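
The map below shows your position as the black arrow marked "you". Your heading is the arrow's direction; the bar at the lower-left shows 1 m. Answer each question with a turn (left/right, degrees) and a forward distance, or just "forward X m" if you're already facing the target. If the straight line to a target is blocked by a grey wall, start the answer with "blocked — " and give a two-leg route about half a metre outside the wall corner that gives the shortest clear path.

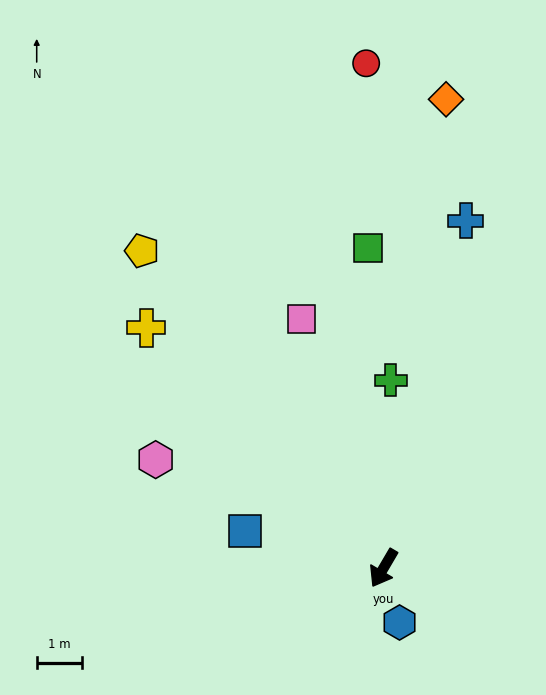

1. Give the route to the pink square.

turn right 131°, forward 5.7 m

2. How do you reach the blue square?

turn right 75°, forward 3.2 m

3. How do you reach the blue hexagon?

turn left 47°, forward 1.2 m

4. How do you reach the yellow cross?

turn right 105°, forward 7.4 m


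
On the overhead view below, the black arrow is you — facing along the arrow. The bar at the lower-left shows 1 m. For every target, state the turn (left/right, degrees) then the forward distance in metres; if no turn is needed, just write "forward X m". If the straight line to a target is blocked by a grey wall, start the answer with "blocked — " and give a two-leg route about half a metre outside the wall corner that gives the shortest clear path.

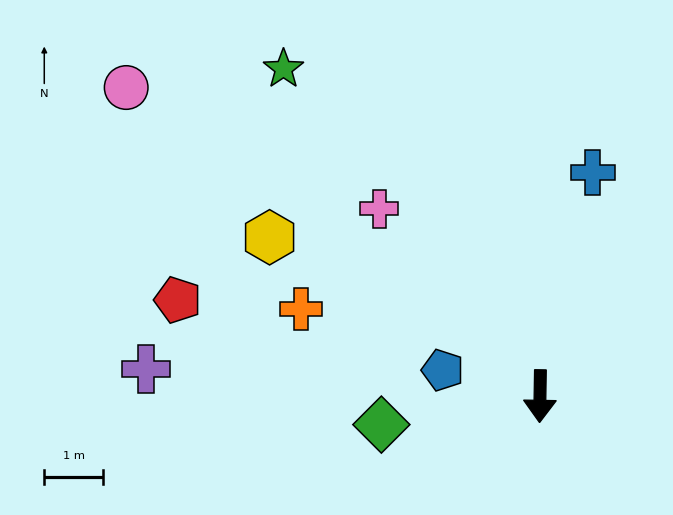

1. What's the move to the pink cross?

turn right 138°, forward 4.2 m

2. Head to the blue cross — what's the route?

turn left 168°, forward 3.9 m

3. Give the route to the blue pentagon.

turn right 104°, forward 1.7 m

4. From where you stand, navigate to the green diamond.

turn right 79°, forward 2.8 m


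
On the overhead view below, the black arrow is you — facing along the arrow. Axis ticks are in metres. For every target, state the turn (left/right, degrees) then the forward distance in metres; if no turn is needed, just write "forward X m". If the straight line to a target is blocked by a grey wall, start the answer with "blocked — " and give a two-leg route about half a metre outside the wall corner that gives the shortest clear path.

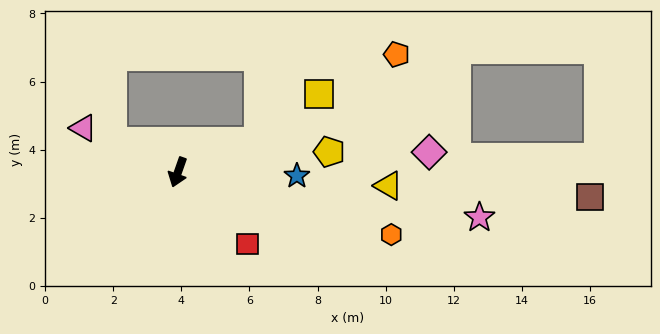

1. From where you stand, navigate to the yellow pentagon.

turn left 117°, forward 4.5 m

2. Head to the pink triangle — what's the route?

turn right 96°, forward 3.1 m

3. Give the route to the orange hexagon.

turn left 93°, forward 6.5 m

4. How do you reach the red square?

turn left 64°, forward 2.9 m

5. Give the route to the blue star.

turn left 108°, forward 3.5 m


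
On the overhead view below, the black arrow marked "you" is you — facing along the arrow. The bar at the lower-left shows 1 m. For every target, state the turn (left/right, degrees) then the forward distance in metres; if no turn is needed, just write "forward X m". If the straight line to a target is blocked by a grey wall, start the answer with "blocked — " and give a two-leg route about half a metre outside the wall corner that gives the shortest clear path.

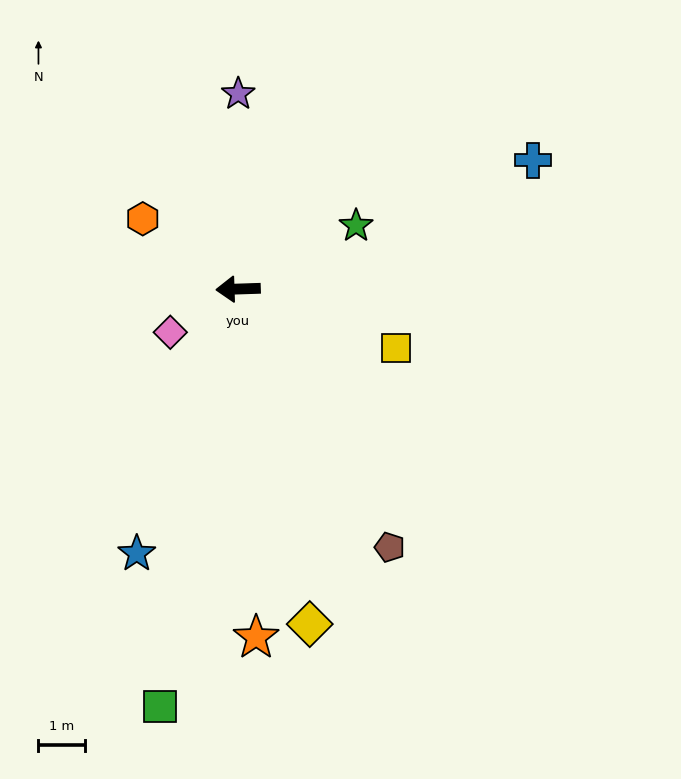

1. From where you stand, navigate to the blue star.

turn left 67°, forward 6.1 m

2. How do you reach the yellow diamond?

turn left 100°, forward 7.3 m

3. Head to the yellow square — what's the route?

turn left 158°, forward 3.6 m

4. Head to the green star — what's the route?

turn right 154°, forward 2.9 m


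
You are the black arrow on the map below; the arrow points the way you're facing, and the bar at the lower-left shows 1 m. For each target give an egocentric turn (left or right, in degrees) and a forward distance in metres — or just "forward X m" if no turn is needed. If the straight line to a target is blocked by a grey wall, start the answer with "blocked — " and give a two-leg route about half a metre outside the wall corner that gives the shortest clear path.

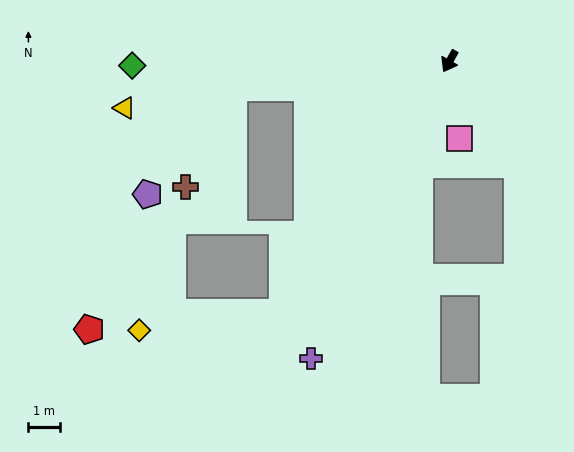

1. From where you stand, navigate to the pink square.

turn left 37°, forward 2.4 m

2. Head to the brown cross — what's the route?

blocked — turn right 54°, forward 6.8 m, then turn left 58°, forward 3.5 m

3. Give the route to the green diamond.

turn right 60°, forward 9.9 m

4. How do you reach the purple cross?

turn left 4°, forward 10.3 m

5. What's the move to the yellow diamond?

blocked — turn right 4°, forward 9.4 m, then turn right 50°, forward 4.5 m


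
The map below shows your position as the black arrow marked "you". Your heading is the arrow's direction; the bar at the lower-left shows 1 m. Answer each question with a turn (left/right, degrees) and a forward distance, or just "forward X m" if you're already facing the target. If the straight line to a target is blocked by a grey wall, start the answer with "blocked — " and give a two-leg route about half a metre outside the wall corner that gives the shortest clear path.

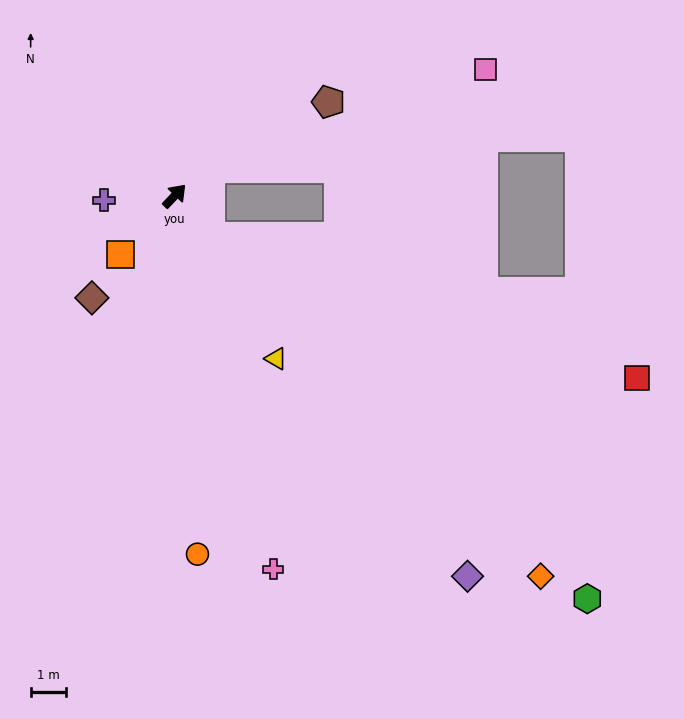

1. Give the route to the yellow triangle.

turn right 105°, forward 5.4 m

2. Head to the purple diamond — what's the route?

turn right 99°, forward 13.6 m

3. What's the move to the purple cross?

turn left 137°, forward 2.0 m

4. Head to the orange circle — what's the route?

turn right 133°, forward 10.1 m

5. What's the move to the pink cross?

turn right 122°, forward 10.9 m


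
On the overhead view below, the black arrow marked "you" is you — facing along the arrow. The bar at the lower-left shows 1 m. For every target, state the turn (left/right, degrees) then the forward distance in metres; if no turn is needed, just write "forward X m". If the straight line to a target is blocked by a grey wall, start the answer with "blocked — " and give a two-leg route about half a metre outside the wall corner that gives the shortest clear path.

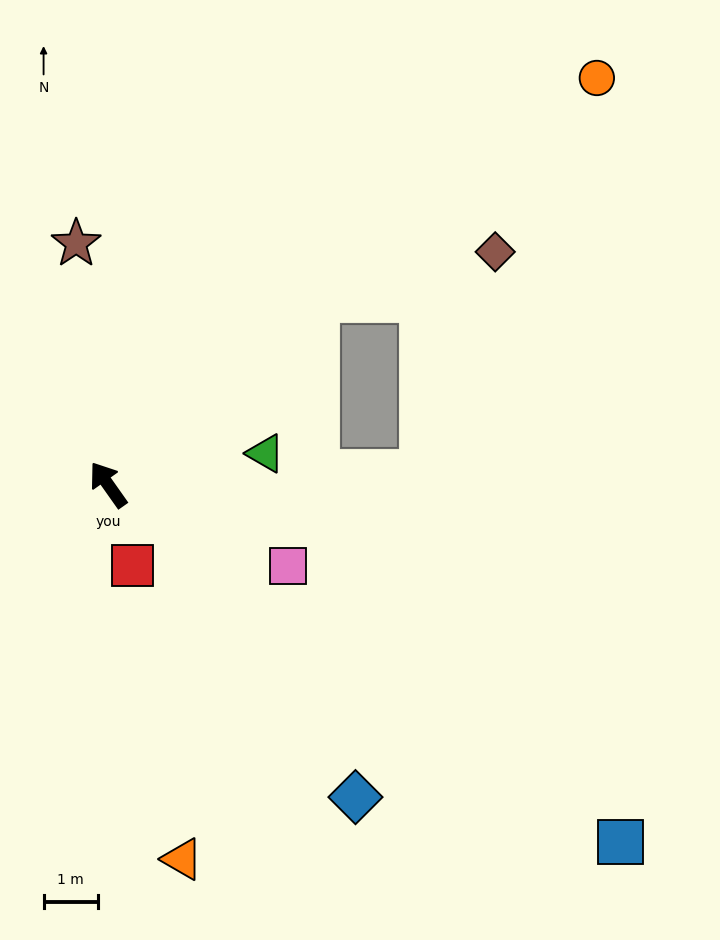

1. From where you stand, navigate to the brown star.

turn right 28°, forward 4.5 m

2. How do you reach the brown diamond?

blocked — turn right 84°, forward 5.2 m, then turn right 26°, forward 3.4 m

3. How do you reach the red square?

turn left 162°, forward 1.6 m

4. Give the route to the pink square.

turn right 150°, forward 3.6 m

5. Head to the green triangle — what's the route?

turn right 114°, forward 3.0 m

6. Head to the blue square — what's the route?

turn right 160°, forward 11.5 m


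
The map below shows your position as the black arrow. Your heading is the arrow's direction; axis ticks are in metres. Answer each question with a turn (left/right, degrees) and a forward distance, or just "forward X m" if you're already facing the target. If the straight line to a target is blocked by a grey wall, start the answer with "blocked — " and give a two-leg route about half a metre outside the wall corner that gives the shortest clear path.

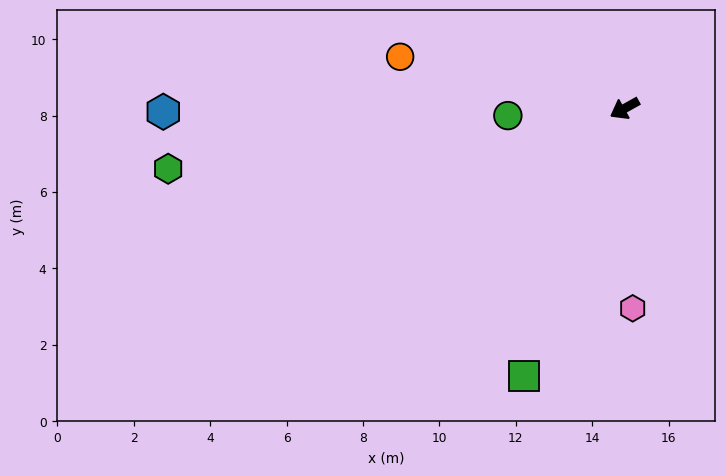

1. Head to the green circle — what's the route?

turn right 26°, forward 3.1 m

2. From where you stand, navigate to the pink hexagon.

turn left 63°, forward 5.2 m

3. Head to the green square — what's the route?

turn left 40°, forward 7.5 m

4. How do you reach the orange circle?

turn right 42°, forward 6.0 m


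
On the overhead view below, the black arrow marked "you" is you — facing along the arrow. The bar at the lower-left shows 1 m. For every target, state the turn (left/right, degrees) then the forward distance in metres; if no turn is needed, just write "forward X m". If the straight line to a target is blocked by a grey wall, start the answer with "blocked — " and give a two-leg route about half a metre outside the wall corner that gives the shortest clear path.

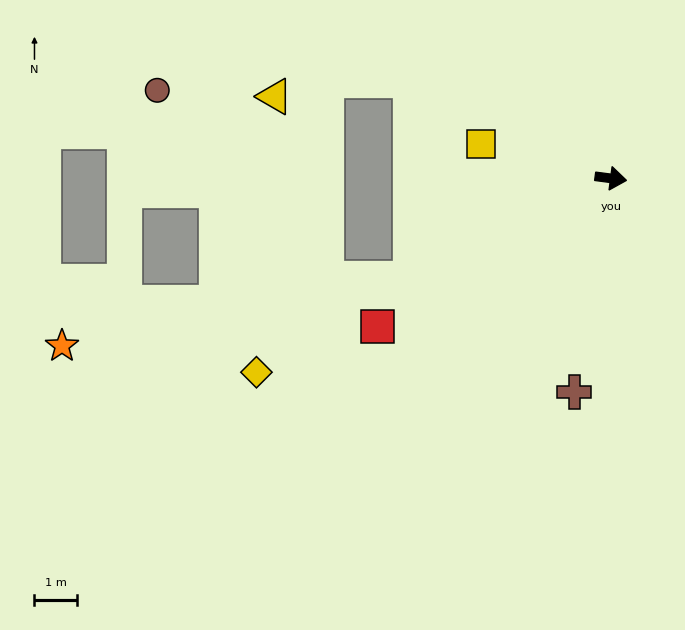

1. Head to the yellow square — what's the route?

turn left 173°, forward 3.2 m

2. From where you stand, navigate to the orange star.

blocked — turn right 146°, forward 5.3 m, then turn right 16°, forward 8.4 m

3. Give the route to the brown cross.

turn right 92°, forward 5.1 m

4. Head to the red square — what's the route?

turn right 140°, forward 6.5 m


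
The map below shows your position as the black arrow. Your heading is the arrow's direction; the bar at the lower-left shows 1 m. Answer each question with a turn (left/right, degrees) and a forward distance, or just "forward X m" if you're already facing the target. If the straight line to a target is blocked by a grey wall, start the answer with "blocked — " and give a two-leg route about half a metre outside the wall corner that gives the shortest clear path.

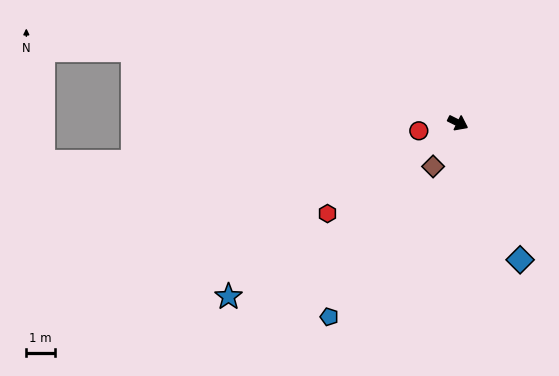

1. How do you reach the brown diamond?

turn right 93°, forward 1.8 m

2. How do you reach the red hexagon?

turn right 119°, forward 5.6 m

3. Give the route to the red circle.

turn right 142°, forward 1.4 m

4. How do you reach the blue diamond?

turn right 39°, forward 5.3 m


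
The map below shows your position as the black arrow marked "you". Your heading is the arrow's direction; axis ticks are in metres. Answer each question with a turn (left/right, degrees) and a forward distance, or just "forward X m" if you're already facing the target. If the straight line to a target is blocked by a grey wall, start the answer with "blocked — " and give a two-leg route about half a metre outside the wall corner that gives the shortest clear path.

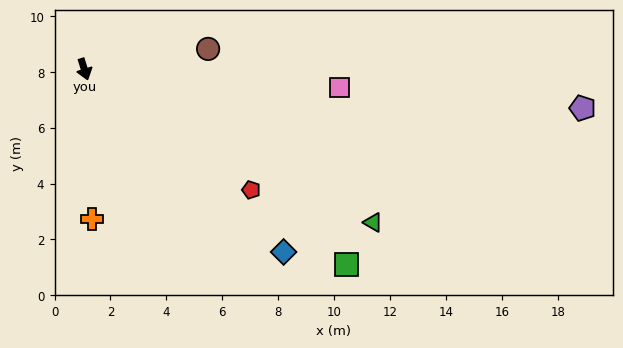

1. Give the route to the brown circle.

turn left 82°, forward 4.5 m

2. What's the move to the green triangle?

turn left 45°, forward 11.7 m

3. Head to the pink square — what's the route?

turn left 69°, forward 9.2 m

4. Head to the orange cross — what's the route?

turn right 14°, forward 5.4 m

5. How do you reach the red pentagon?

turn left 37°, forward 7.4 m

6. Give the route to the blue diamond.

turn left 30°, forward 9.7 m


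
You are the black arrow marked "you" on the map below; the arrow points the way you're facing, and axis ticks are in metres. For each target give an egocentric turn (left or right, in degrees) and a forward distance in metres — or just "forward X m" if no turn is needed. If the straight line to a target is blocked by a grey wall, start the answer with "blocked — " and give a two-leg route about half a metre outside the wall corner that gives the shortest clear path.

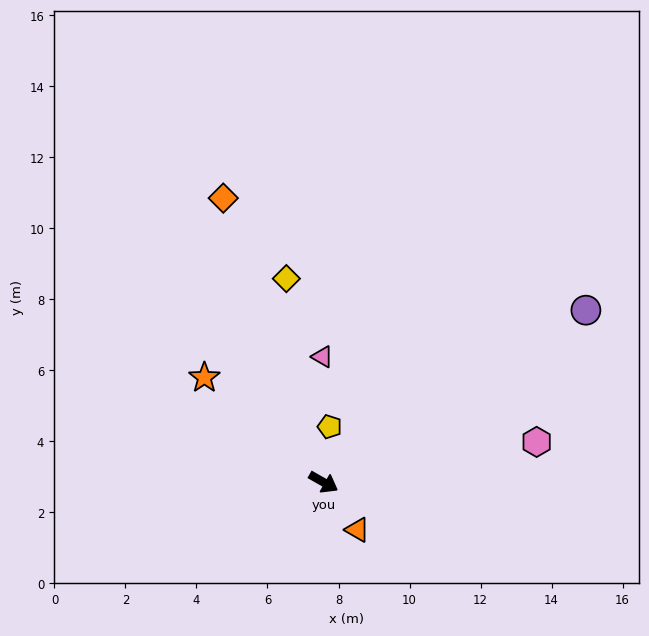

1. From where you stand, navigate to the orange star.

turn left 168°, forward 4.5 m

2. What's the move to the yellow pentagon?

turn left 113°, forward 1.6 m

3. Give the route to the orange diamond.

turn left 139°, forward 8.5 m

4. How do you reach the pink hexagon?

turn left 40°, forward 6.1 m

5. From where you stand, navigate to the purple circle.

turn left 63°, forward 8.8 m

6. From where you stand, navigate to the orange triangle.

turn right 25°, forward 1.6 m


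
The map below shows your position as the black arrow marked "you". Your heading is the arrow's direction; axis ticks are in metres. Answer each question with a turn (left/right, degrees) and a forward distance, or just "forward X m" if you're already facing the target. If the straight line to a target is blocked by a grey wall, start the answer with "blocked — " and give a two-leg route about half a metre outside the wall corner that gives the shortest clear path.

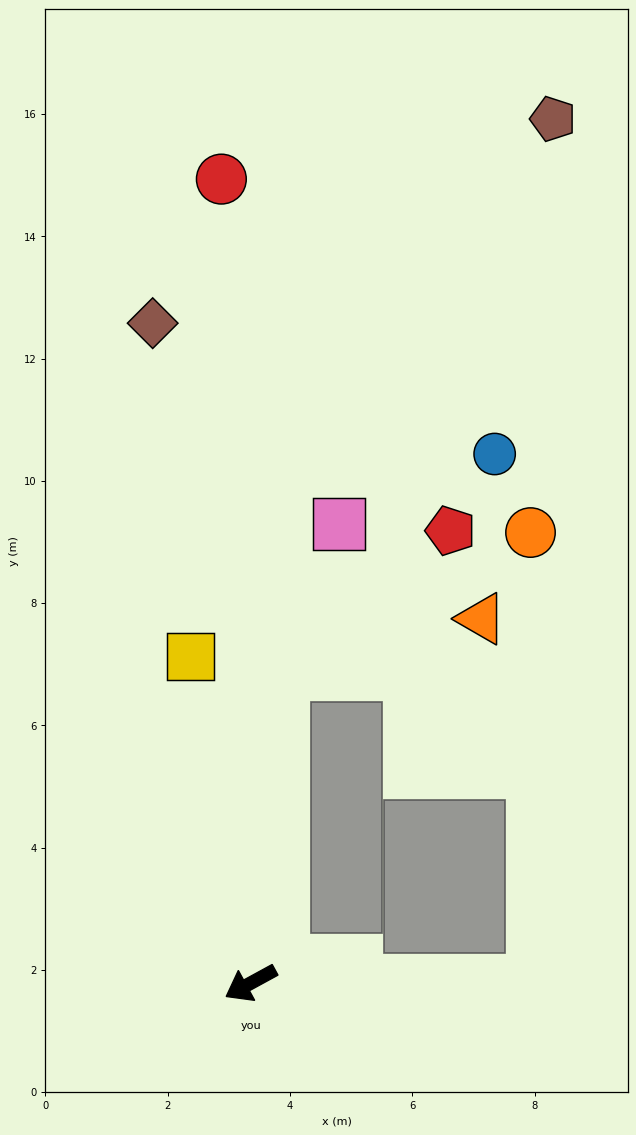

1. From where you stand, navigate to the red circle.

turn right 117°, forward 13.2 m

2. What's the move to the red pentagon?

blocked — turn right 125°, forward 5.1 m, then turn right 43°, forward 3.6 m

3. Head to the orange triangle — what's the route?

blocked — turn right 125°, forward 5.1 m, then turn right 68°, forward 3.4 m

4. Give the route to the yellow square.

turn right 108°, forward 5.4 m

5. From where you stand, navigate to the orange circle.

blocked — turn right 125°, forward 5.1 m, then turn right 54°, forward 4.7 m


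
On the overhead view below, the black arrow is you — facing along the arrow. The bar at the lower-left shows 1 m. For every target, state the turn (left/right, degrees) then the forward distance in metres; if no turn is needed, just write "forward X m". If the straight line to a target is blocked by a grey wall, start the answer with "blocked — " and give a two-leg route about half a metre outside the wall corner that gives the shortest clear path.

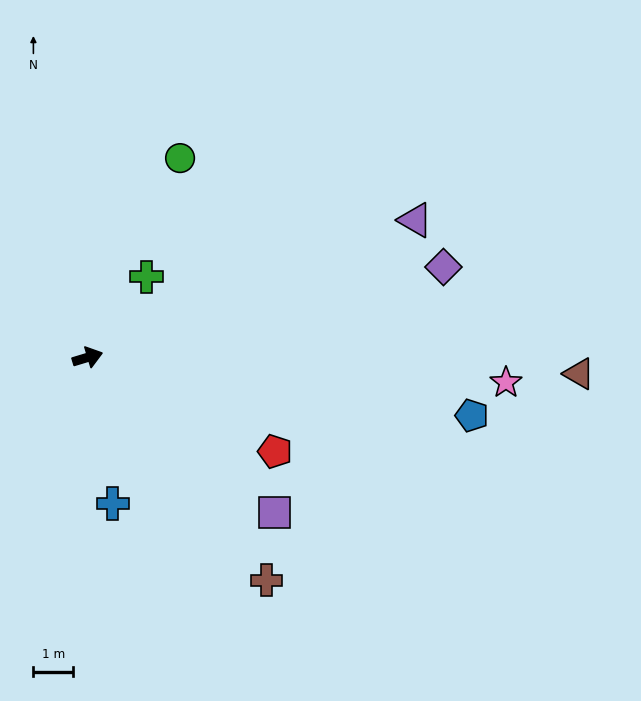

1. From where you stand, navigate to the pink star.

turn right 20°, forward 10.6 m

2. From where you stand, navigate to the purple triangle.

turn left 6°, forward 9.0 m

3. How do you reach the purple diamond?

turn right 3°, forward 9.3 m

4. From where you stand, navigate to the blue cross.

turn right 97°, forward 3.7 m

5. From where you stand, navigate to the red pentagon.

turn right 43°, forward 5.3 m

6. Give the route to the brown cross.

turn right 68°, forward 7.2 m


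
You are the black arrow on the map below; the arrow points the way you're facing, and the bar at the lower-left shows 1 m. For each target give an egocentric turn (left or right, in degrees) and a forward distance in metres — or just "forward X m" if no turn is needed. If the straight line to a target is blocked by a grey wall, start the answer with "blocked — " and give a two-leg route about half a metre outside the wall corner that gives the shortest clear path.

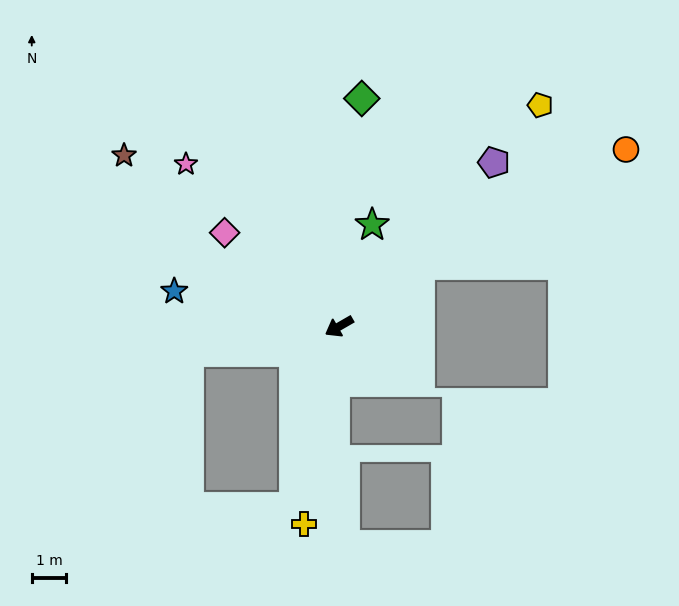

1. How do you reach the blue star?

turn right 42°, forward 4.9 m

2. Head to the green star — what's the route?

turn right 138°, forward 3.1 m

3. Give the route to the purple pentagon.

turn right 163°, forward 6.5 m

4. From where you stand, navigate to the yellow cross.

turn left 50°, forward 5.8 m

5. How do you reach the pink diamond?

turn right 69°, forward 4.3 m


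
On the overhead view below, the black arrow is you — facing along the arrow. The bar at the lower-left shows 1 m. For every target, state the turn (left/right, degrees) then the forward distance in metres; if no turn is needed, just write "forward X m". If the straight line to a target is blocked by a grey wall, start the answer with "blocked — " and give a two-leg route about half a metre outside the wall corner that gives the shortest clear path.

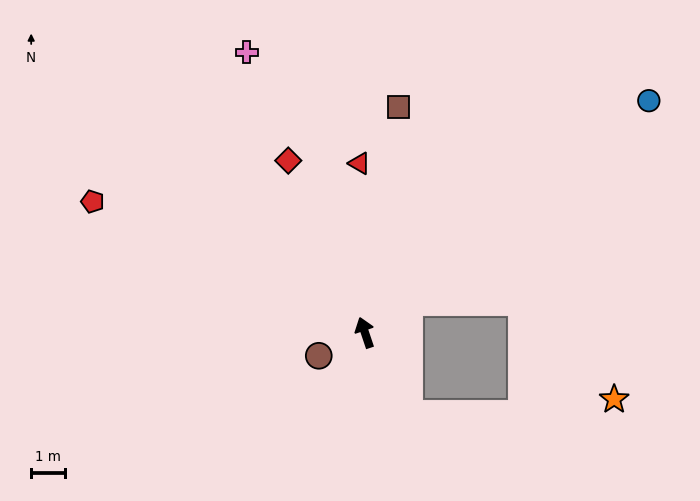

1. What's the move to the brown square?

turn right 27°, forward 6.7 m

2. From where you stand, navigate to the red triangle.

turn right 17°, forward 5.0 m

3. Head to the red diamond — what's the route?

turn left 5°, forward 5.5 m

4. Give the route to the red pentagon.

turn left 46°, forward 8.9 m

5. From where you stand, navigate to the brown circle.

turn left 98°, forward 1.5 m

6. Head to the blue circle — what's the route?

turn right 69°, forward 10.8 m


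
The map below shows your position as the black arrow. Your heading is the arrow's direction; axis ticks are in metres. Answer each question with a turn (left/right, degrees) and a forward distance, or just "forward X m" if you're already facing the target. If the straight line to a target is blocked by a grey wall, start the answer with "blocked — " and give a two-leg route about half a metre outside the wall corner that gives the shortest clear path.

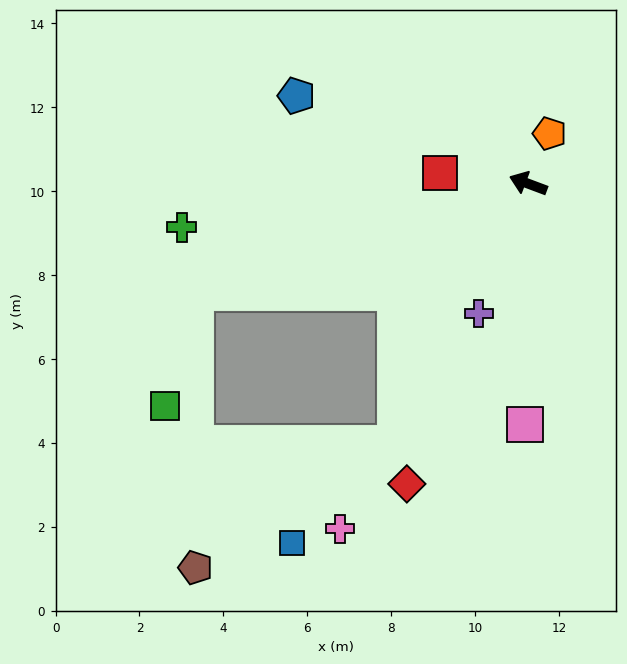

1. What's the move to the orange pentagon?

turn right 93°, forward 1.3 m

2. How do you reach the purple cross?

turn left 90°, forward 3.3 m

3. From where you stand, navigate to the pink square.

turn left 110°, forward 5.7 m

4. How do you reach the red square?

turn left 13°, forward 2.1 m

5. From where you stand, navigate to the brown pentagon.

blocked — turn left 39°, forward 8.3 m, then turn left 71°, forward 6.5 m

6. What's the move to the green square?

blocked — turn left 39°, forward 8.3 m, then turn left 56°, forward 2.8 m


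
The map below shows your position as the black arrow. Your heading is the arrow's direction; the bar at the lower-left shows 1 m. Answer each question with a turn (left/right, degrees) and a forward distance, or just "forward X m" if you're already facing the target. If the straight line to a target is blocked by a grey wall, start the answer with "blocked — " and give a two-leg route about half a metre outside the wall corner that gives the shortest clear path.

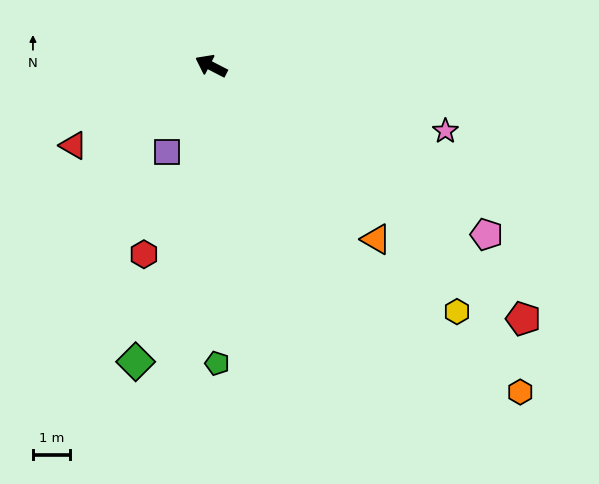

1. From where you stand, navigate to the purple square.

turn left 90°, forward 2.6 m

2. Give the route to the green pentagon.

turn left 118°, forward 8.0 m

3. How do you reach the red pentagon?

turn left 168°, forward 10.7 m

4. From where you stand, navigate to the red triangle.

turn left 57°, forward 4.3 m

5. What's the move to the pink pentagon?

turn left 176°, forward 8.6 m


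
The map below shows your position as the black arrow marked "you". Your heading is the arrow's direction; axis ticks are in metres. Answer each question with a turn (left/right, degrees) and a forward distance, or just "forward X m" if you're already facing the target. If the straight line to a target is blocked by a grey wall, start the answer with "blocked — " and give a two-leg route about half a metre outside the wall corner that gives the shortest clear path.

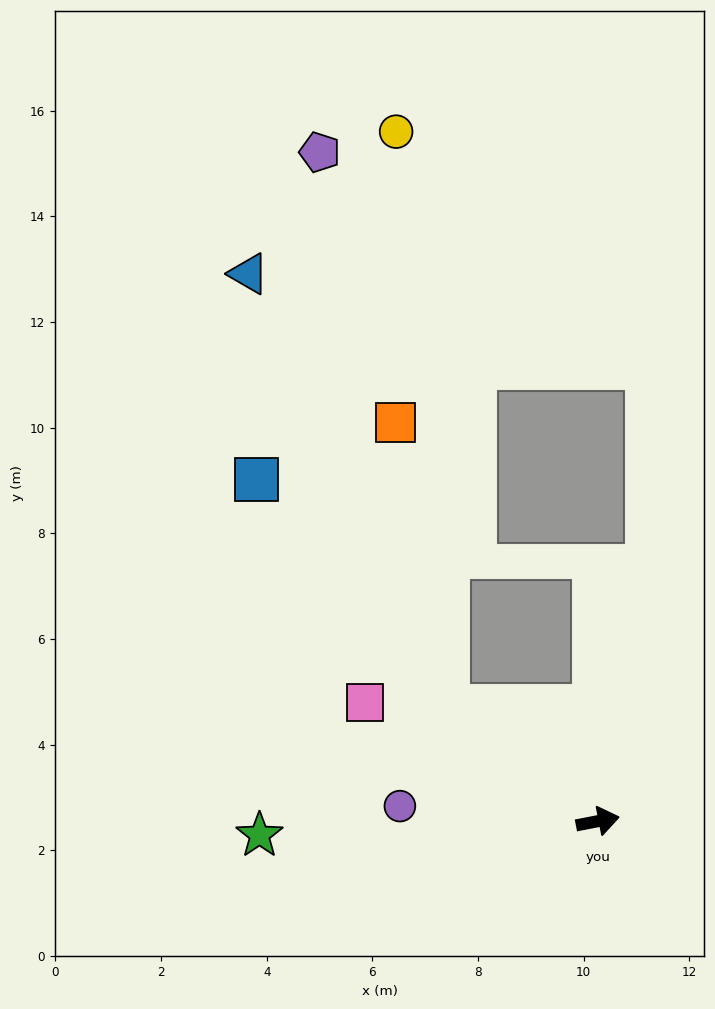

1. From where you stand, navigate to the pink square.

turn left 142°, forward 4.9 m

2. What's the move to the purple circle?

turn left 165°, forward 3.8 m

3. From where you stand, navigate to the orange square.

blocked — turn left 132°, forward 3.6 m, then turn right 43°, forward 5.5 m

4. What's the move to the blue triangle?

blocked — turn left 132°, forward 3.6 m, then turn right 28°, forward 9.0 m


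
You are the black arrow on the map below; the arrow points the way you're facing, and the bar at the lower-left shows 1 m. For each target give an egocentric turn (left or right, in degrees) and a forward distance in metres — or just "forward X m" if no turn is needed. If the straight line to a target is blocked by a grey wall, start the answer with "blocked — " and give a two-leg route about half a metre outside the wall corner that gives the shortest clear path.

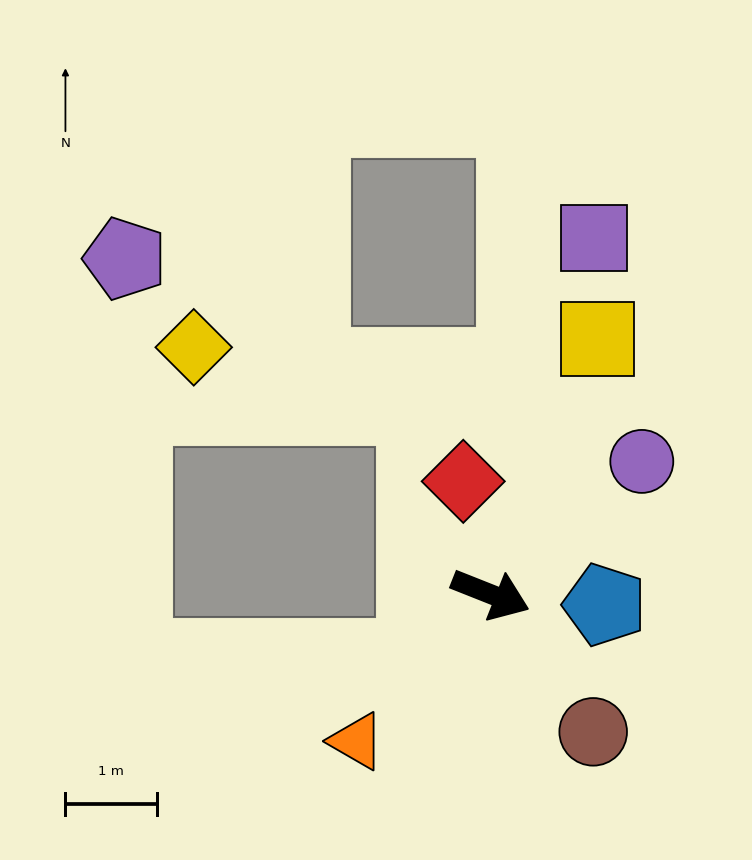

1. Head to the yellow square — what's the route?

turn left 89°, forward 3.0 m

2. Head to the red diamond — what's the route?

turn left 125°, forward 1.3 m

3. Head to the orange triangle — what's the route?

turn right 111°, forward 2.2 m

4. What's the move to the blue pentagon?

turn left 16°, forward 1.3 m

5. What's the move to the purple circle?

turn left 63°, forward 2.2 m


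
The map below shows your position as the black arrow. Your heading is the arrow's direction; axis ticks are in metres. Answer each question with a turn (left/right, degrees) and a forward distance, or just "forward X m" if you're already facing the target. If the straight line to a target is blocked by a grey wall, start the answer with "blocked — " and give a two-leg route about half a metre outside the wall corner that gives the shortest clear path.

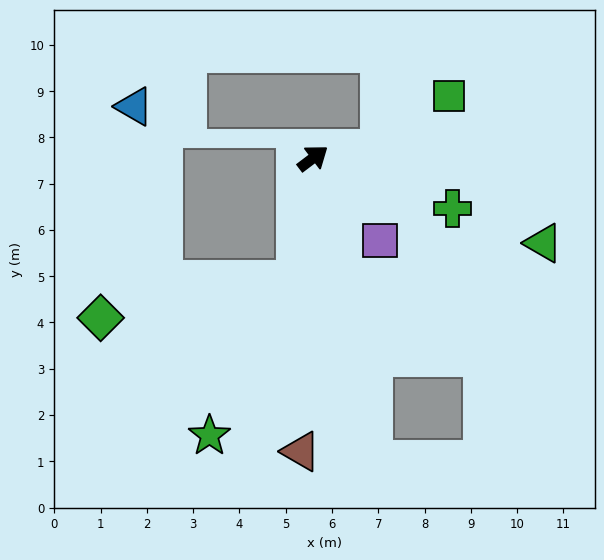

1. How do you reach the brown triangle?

turn right 129°, forward 6.3 m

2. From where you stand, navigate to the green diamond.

blocked — turn right 135°, forward 2.6 m, then turn right 71°, forward 4.3 m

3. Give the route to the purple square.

turn right 88°, forward 2.3 m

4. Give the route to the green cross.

turn right 57°, forward 3.2 m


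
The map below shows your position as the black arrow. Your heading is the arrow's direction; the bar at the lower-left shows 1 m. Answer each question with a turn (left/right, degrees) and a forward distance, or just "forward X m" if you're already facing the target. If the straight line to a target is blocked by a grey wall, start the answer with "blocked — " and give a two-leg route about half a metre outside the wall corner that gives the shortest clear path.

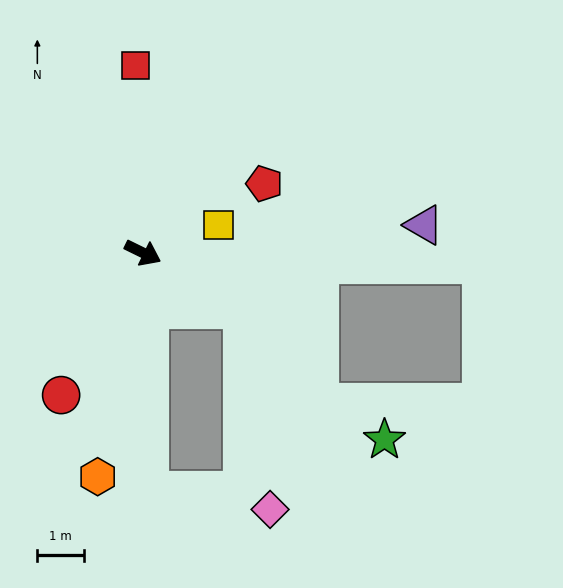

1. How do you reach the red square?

turn left 118°, forward 4.0 m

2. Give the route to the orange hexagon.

turn right 75°, forward 4.9 m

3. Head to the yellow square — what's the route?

turn left 46°, forward 1.7 m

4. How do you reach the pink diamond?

blocked — turn right 3°, forward 2.5 m, then turn right 53°, forward 4.3 m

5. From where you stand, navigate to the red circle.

turn right 94°, forward 3.5 m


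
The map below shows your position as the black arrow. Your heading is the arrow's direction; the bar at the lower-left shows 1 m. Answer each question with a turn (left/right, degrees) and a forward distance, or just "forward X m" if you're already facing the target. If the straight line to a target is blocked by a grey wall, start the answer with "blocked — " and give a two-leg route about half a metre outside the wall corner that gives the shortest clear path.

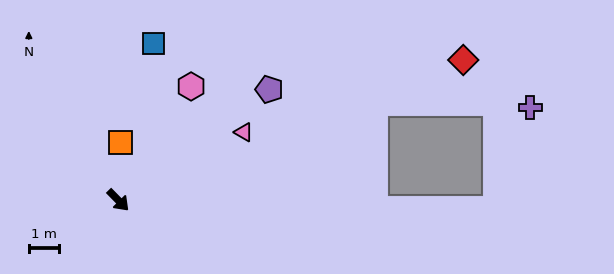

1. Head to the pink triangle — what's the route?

turn left 74°, forward 4.7 m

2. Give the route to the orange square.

turn left 133°, forward 1.9 m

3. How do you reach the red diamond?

turn left 68°, forward 12.4 m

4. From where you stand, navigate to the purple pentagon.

turn left 82°, forward 6.2 m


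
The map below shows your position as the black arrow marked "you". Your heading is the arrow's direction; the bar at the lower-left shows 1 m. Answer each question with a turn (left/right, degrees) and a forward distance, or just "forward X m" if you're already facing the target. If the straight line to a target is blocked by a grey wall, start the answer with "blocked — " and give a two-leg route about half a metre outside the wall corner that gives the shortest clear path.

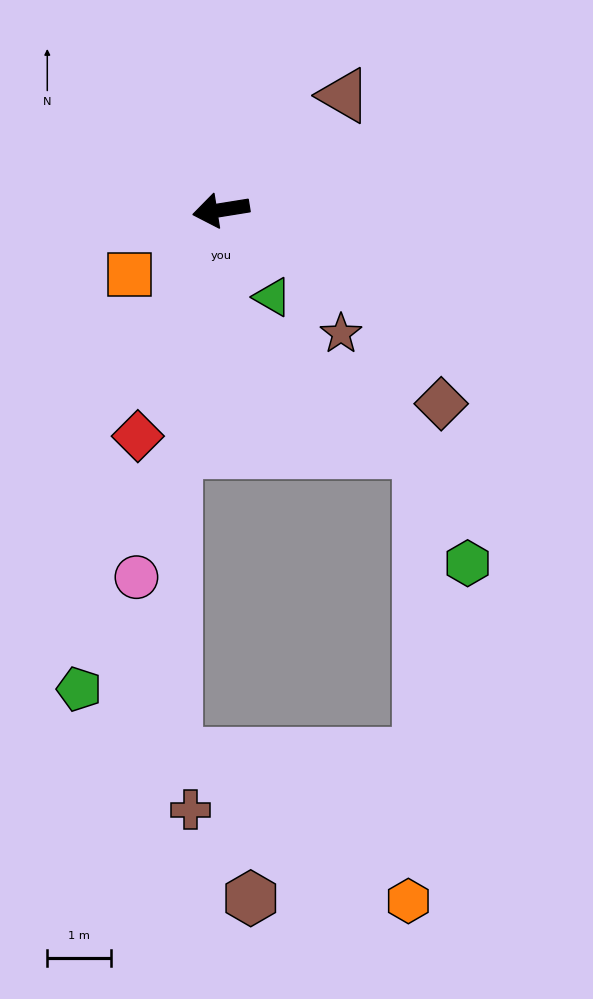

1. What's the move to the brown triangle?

turn right 146°, forward 2.6 m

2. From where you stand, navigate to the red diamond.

turn left 61°, forward 3.8 m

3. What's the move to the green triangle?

turn left 111°, forward 1.6 m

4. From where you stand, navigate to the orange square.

turn left 26°, forward 1.8 m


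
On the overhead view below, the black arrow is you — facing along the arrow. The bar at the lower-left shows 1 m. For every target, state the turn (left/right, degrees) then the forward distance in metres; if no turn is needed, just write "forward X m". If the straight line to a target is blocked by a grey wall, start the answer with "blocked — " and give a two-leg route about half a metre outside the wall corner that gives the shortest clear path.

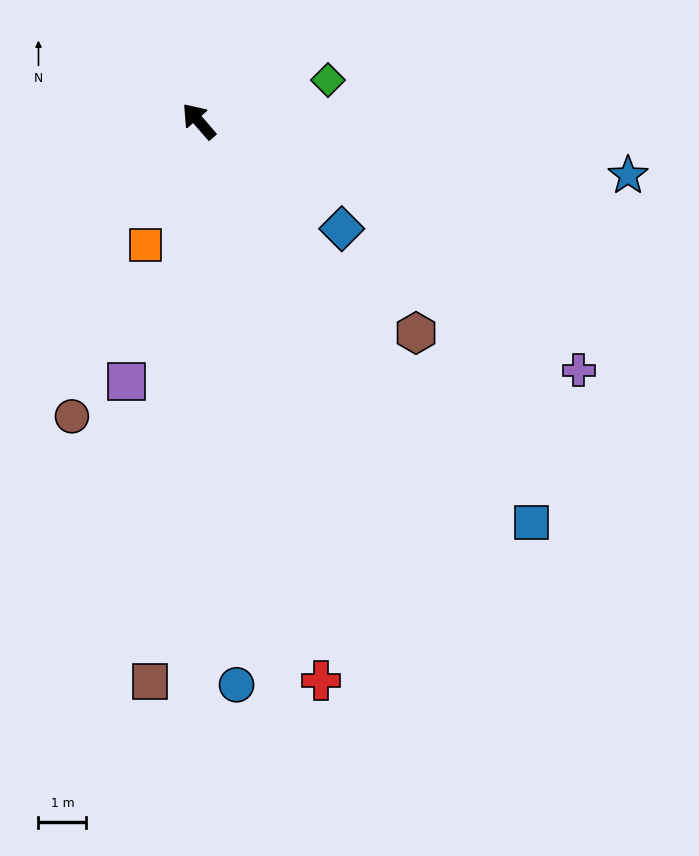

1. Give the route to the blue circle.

turn left 143°, forward 11.8 m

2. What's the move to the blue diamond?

turn right 168°, forward 3.7 m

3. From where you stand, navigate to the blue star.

turn right 138°, forward 9.0 m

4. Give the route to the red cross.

turn left 151°, forward 12.0 m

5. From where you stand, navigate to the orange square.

turn left 116°, forward 2.8 m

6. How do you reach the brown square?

turn left 134°, forward 11.7 m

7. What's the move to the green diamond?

turn right 113°, forward 2.8 m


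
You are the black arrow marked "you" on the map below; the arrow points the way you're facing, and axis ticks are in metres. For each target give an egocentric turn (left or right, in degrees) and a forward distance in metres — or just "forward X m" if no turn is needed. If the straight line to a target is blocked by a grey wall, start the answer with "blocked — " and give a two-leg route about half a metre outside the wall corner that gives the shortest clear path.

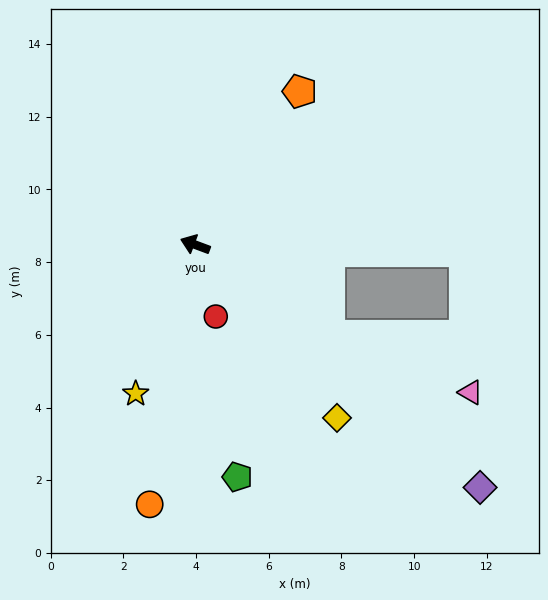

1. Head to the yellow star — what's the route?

turn left 89°, forward 4.4 m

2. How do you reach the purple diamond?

turn left 160°, forward 10.3 m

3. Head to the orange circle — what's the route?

turn left 101°, forward 7.3 m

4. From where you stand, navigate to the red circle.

turn left 126°, forward 2.1 m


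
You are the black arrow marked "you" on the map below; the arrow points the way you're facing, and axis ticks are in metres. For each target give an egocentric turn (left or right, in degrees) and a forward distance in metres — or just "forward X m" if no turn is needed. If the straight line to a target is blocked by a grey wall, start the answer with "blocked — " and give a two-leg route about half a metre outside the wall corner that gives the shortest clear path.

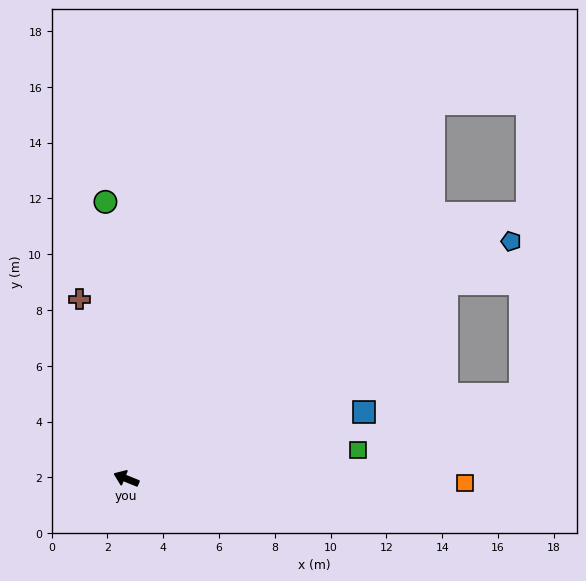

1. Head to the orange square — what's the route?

turn right 159°, forward 12.1 m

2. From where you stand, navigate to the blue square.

turn right 142°, forward 8.9 m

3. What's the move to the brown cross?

turn right 53°, forward 6.7 m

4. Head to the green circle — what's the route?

turn right 64°, forward 10.0 m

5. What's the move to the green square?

turn right 151°, forward 8.4 m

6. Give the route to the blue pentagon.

turn right 126°, forward 16.2 m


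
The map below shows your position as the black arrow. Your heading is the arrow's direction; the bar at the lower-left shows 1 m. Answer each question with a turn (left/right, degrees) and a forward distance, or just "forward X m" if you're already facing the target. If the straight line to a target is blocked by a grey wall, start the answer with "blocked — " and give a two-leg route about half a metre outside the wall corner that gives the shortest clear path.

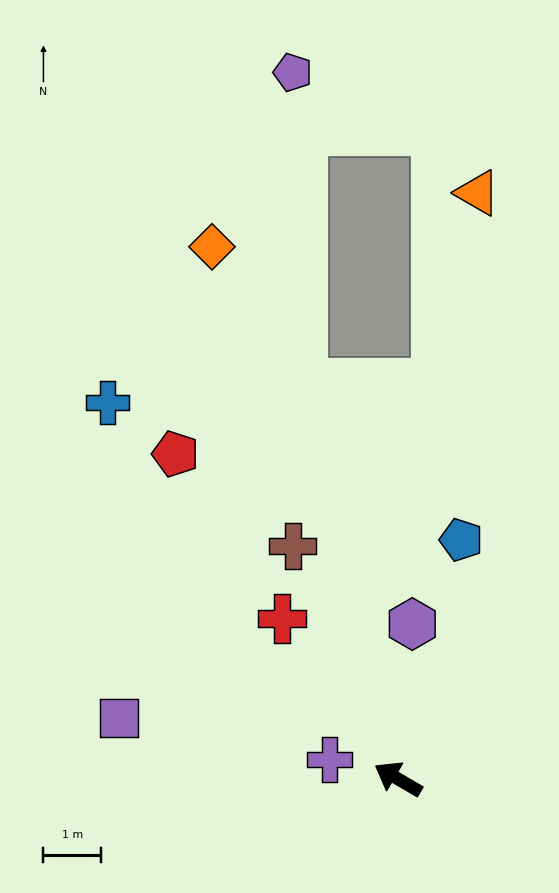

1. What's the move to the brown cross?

turn right 35°, forward 4.4 m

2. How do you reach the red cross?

turn right 24°, forward 3.4 m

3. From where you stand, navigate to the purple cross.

turn left 14°, forward 1.2 m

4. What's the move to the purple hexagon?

turn right 65°, forward 2.7 m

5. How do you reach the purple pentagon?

blocked — turn right 46°, forward 7.1 m, then turn right 12°, forward 5.4 m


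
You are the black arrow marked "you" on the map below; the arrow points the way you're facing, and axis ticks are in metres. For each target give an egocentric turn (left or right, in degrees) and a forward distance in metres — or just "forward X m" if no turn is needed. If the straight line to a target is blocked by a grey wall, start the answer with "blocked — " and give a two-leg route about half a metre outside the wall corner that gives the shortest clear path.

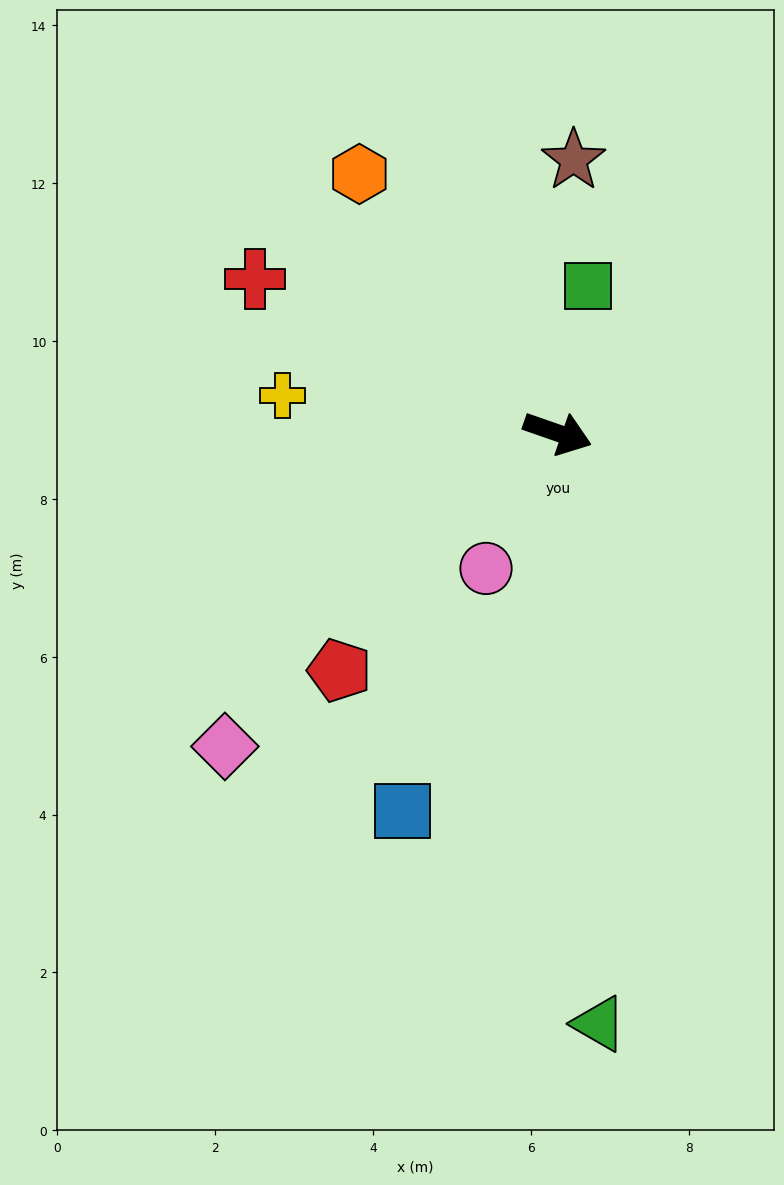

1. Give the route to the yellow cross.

turn right 168°, forward 3.5 m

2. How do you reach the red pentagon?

turn right 113°, forward 4.1 m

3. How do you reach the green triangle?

turn right 67°, forward 7.5 m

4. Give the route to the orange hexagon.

turn left 147°, forward 4.1 m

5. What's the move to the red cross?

turn left 172°, forward 4.3 m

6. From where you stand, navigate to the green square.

turn left 98°, forward 1.9 m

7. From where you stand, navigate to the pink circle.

turn right 99°, forward 1.9 m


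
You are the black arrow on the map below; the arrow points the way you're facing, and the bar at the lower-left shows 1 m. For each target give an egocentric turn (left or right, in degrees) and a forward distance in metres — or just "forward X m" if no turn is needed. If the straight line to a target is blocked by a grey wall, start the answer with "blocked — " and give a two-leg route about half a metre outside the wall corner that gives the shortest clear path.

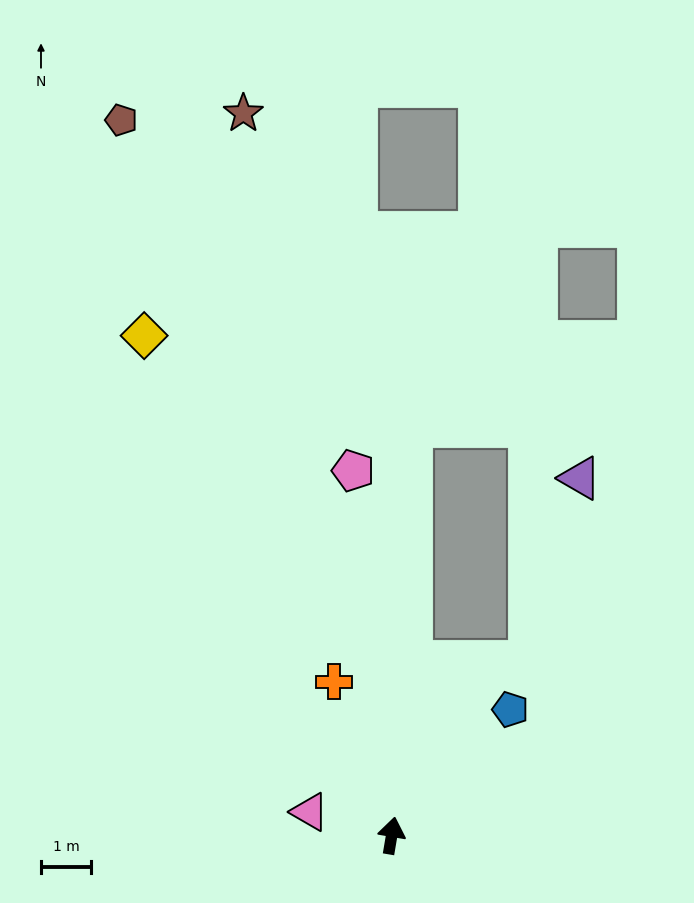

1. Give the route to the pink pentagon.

turn left 16°, forward 7.4 m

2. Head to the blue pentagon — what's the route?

turn right 34°, forward 3.5 m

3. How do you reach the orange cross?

turn left 30°, forward 3.3 m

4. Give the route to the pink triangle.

turn left 84°, forward 1.7 m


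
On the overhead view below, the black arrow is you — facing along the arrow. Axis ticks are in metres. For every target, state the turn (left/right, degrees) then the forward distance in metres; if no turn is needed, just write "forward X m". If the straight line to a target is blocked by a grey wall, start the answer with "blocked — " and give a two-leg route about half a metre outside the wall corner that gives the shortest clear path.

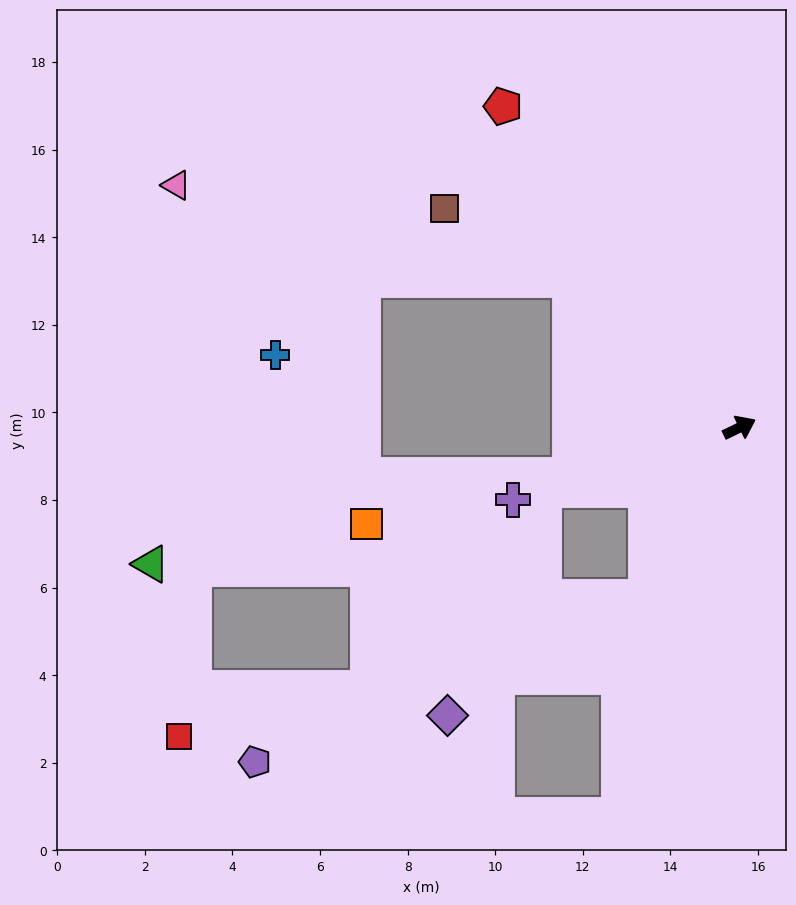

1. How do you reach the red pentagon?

turn left 100°, forward 9.1 m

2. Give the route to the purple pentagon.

blocked — turn right 145°, forward 4.4 m, then turn right 38°, forward 9.7 m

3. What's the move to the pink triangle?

blocked — turn left 113°, forward 5.1 m, then turn left 28°, forward 9.3 m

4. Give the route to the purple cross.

turn left 172°, forward 5.4 m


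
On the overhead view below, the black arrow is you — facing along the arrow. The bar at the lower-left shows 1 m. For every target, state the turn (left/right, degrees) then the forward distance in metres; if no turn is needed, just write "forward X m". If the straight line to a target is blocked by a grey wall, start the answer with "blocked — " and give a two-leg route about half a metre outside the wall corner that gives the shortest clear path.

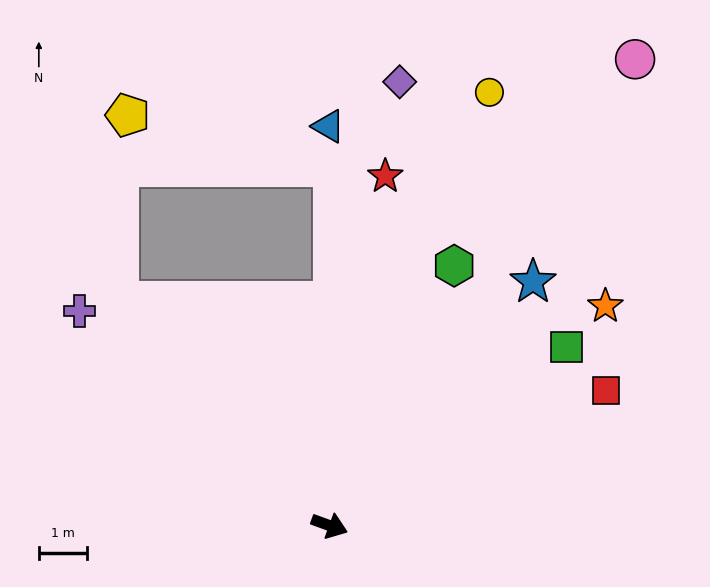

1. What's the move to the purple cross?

turn left 159°, forward 6.8 m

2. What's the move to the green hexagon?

turn left 84°, forward 6.0 m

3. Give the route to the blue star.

turn left 70°, forward 6.6 m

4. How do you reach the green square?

turn left 57°, forward 6.2 m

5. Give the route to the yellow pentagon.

blocked — turn left 109°, forward 7.5 m, then turn left 77°, forward 4.4 m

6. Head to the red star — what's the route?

turn left 101°, forward 7.3 m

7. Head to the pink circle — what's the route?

turn left 77°, forward 11.6 m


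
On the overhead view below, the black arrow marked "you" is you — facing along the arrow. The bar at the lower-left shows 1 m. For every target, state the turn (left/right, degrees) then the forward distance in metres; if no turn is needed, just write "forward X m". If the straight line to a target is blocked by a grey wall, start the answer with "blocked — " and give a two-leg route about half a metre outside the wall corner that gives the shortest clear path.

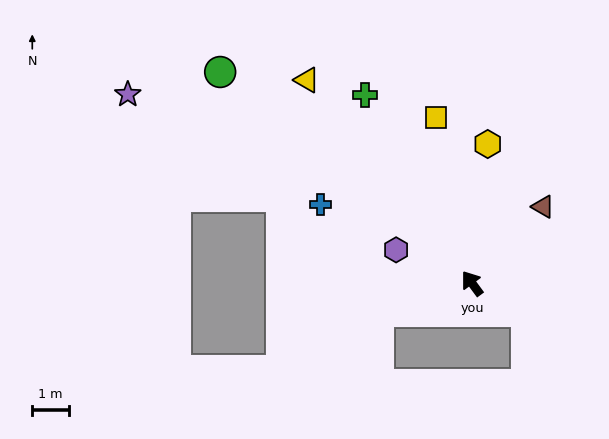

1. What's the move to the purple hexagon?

turn left 30°, forward 2.3 m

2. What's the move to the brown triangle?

turn right 79°, forward 2.8 m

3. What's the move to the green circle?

turn left 14°, forward 8.9 m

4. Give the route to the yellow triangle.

turn left 3°, forward 7.1 m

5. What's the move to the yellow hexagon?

turn right 43°, forward 3.8 m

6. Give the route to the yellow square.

turn right 24°, forward 4.6 m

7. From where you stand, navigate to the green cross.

turn right 7°, forward 5.9 m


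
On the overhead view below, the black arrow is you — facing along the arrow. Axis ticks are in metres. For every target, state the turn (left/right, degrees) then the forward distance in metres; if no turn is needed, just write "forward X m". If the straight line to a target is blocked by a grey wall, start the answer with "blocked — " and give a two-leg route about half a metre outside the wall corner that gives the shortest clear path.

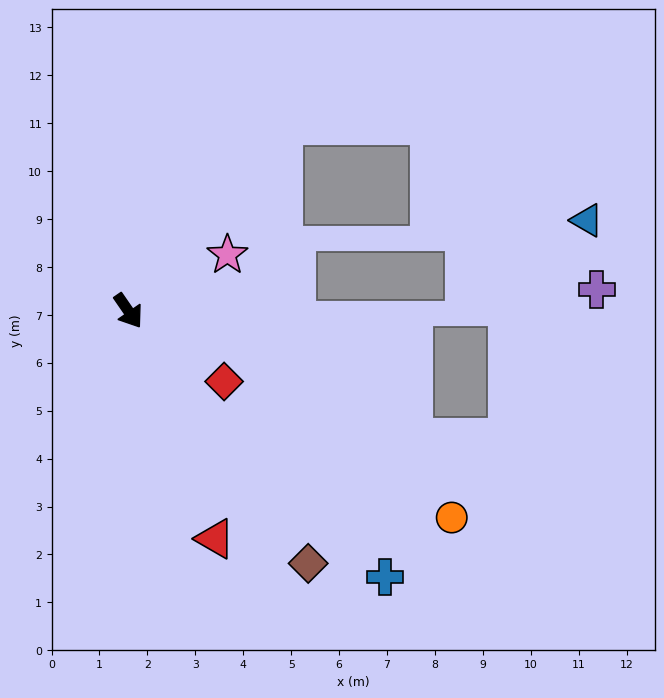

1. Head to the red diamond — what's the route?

turn left 19°, forward 2.5 m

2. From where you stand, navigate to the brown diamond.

forward 6.5 m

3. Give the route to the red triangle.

turn right 14°, forward 5.1 m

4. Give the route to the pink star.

turn left 85°, forward 2.4 m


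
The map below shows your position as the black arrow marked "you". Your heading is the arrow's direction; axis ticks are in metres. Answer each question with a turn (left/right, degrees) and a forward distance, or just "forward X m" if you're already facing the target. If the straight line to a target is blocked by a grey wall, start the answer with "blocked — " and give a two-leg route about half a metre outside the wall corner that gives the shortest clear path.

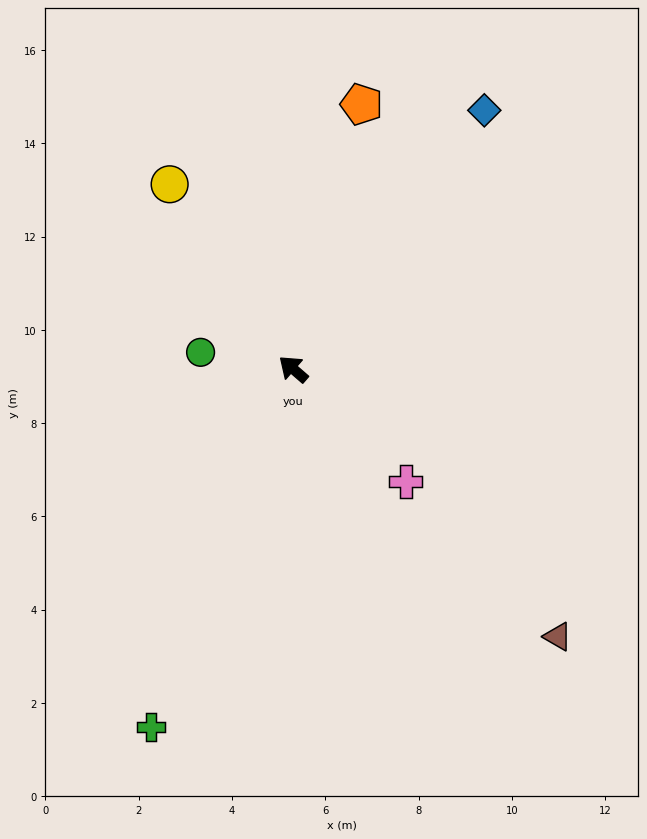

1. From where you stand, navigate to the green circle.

turn left 31°, forward 2.0 m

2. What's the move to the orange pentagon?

turn right 64°, forward 5.9 m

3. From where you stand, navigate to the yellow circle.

turn right 15°, forward 4.8 m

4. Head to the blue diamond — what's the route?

turn right 86°, forward 6.9 m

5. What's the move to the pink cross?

turn left 176°, forward 3.4 m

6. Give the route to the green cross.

turn left 109°, forward 8.3 m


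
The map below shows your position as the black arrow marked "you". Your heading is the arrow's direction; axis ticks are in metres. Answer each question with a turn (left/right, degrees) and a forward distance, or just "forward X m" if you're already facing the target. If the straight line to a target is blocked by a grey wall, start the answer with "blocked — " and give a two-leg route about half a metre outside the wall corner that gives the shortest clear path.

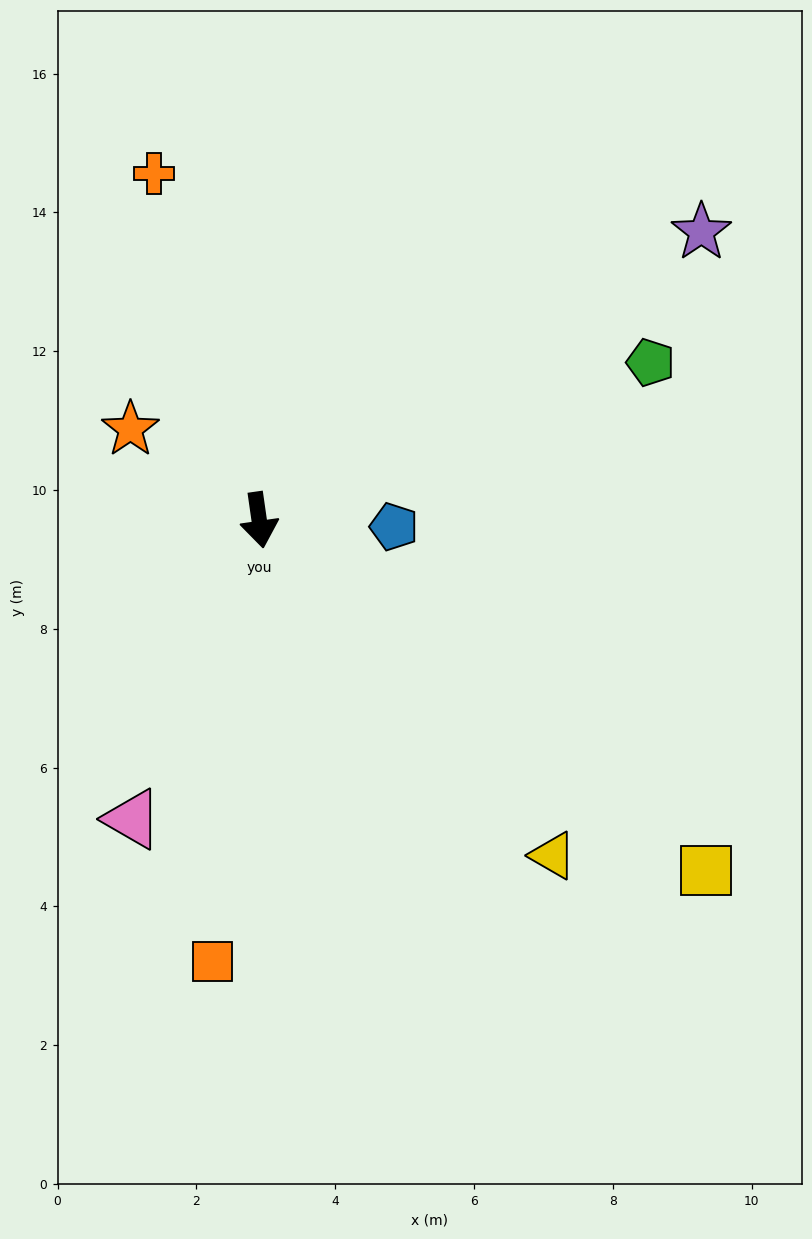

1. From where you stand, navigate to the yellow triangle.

turn left 33°, forward 6.4 m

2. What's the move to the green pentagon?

turn left 104°, forward 6.1 m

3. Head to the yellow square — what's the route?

turn left 44°, forward 8.2 m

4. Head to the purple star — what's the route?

turn left 115°, forward 7.6 m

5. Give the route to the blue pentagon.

turn left 79°, forward 1.9 m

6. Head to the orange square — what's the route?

turn right 14°, forward 6.4 m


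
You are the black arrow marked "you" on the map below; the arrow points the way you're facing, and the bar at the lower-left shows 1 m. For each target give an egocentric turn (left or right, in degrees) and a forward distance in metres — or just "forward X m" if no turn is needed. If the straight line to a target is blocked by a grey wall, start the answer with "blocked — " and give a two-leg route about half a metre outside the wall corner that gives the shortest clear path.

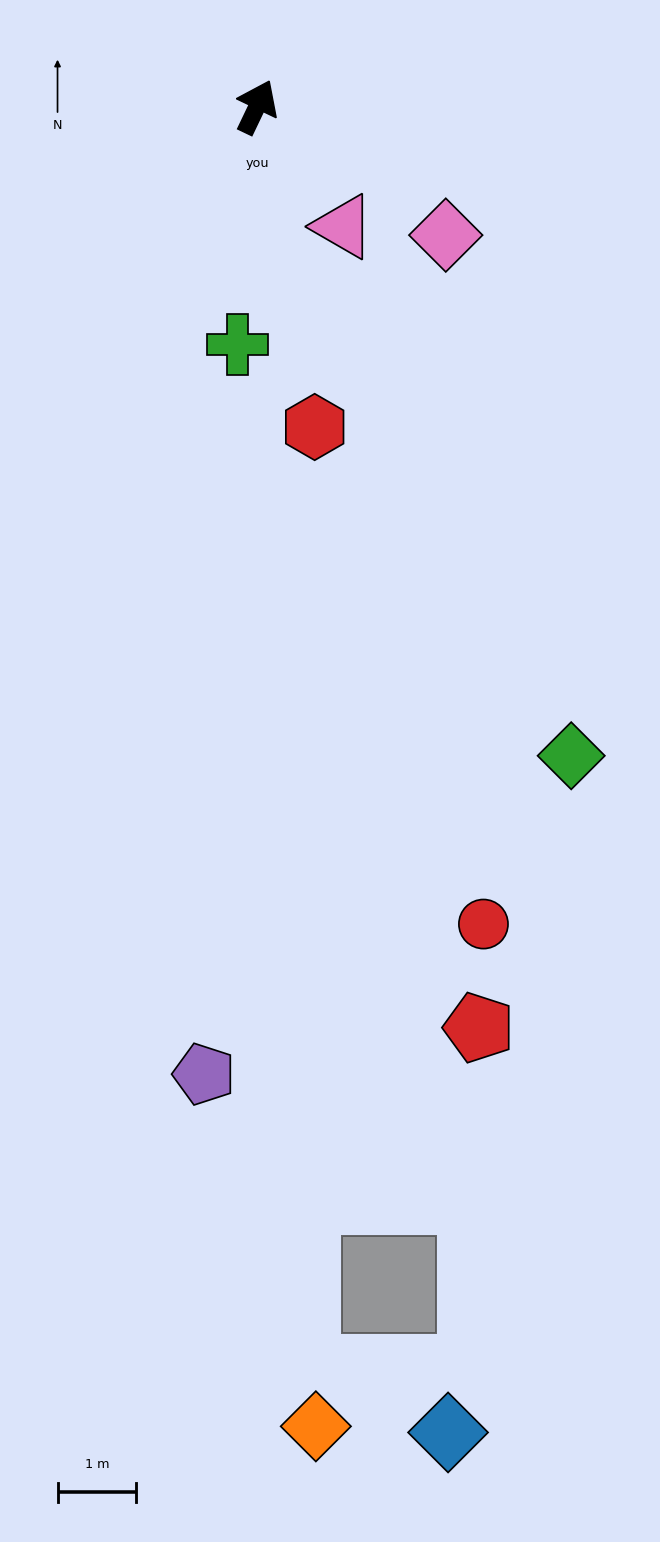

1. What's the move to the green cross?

turn right 159°, forward 3.0 m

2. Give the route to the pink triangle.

turn right 119°, forward 1.9 m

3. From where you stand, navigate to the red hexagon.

turn right 144°, forward 4.1 m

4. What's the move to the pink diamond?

turn right 99°, forward 2.9 m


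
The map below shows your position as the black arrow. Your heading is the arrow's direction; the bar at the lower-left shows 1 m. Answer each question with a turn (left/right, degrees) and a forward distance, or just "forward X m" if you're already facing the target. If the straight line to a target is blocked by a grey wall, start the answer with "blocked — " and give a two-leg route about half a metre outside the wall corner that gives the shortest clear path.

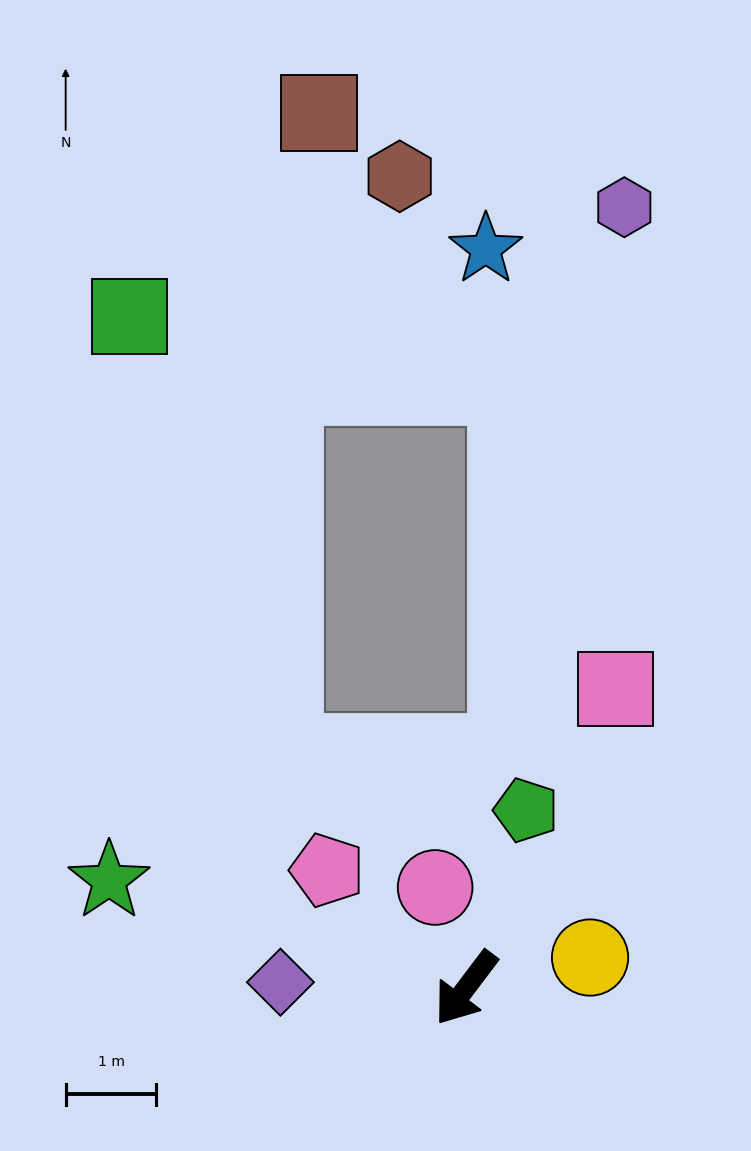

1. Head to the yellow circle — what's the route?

turn left 141°, forward 1.4 m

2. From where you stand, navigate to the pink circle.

turn right 126°, forward 1.2 m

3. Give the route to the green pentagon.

turn right 162°, forward 2.1 m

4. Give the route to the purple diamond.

turn right 55°, forward 2.0 m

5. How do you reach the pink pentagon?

turn right 93°, forward 2.0 m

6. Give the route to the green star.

turn right 70°, forward 4.1 m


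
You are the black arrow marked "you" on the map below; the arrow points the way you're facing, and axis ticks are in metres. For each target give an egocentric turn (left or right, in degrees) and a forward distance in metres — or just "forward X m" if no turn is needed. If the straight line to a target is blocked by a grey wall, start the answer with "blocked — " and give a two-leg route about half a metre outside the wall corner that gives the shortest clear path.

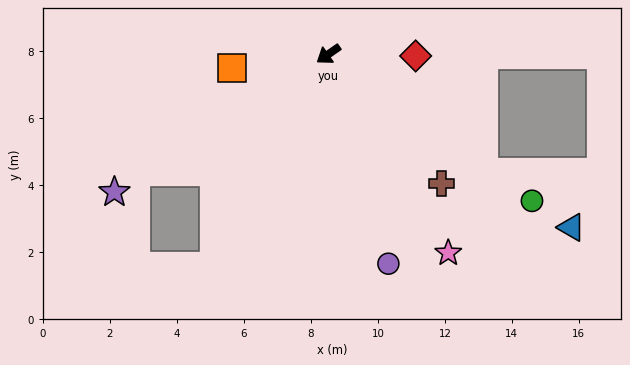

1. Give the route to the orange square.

turn right 27°, forward 2.9 m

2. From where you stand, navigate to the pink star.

turn left 86°, forward 6.9 m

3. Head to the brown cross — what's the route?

turn left 96°, forward 5.1 m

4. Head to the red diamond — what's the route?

turn left 144°, forward 2.6 m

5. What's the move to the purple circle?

turn left 71°, forward 6.5 m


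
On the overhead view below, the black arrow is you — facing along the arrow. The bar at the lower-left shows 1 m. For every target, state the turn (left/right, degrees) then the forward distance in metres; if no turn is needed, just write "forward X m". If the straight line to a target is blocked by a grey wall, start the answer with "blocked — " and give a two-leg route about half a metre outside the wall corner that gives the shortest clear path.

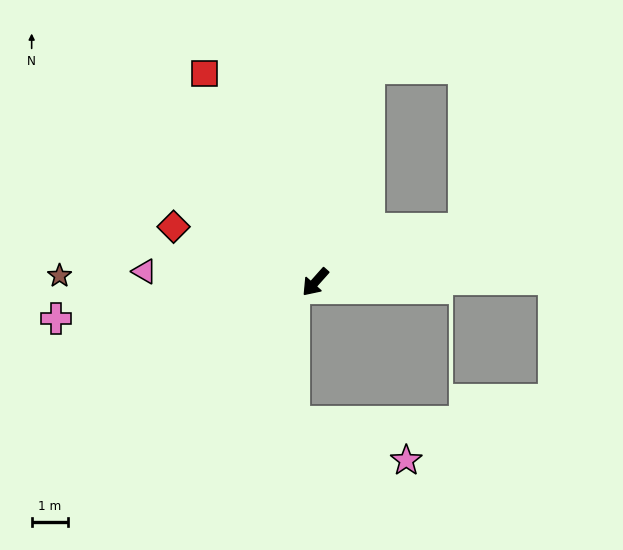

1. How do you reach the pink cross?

turn right 40°, forward 7.1 m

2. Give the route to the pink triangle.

turn right 52°, forward 4.7 m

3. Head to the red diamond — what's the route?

turn right 70°, forward 4.1 m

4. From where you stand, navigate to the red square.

turn right 110°, forward 6.4 m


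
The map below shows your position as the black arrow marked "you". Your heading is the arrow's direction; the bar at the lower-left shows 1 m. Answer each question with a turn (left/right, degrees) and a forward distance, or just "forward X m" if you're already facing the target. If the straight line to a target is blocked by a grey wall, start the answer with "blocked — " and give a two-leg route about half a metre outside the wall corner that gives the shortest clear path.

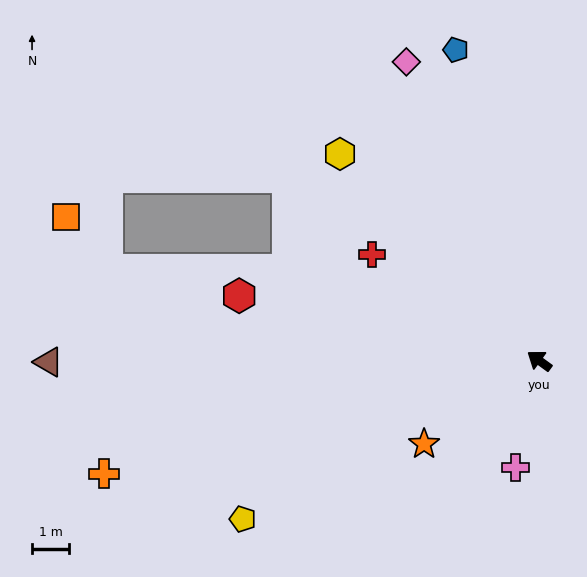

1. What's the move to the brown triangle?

turn left 36°, forward 13.3 m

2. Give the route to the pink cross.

turn left 113°, forward 3.0 m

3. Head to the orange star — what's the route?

turn left 72°, forward 3.9 m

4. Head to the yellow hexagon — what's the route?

turn right 10°, forward 7.8 m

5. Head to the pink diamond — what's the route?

turn right 30°, forward 8.9 m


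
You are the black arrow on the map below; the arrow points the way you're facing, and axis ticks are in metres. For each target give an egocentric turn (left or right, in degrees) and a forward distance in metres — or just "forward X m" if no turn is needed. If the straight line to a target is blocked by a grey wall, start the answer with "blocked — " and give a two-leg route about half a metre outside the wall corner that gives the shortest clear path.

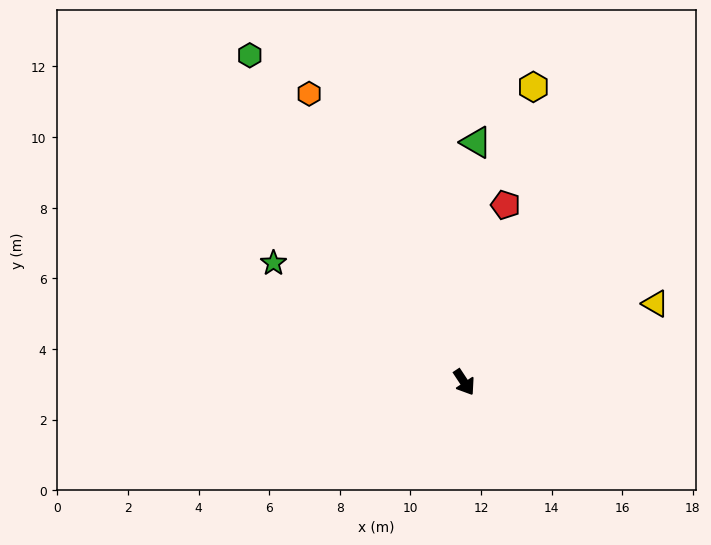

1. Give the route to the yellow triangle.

turn left 79°, forward 5.9 m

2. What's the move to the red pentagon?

turn left 133°, forward 5.2 m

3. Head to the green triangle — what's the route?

turn left 144°, forward 6.8 m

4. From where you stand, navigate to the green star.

turn right 155°, forward 6.4 m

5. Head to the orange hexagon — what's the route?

turn left 175°, forward 9.3 m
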